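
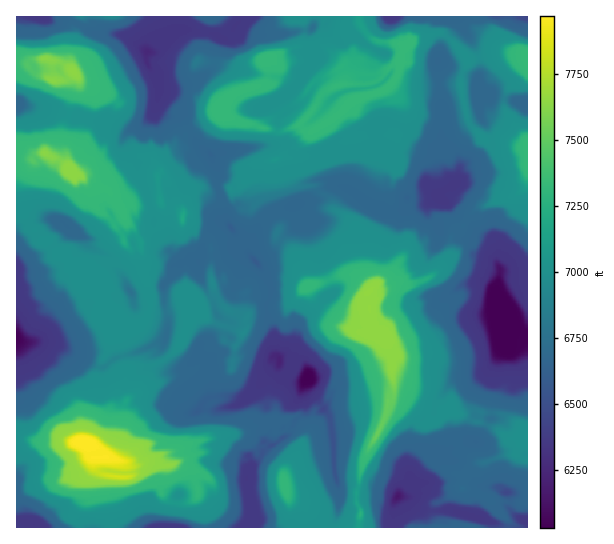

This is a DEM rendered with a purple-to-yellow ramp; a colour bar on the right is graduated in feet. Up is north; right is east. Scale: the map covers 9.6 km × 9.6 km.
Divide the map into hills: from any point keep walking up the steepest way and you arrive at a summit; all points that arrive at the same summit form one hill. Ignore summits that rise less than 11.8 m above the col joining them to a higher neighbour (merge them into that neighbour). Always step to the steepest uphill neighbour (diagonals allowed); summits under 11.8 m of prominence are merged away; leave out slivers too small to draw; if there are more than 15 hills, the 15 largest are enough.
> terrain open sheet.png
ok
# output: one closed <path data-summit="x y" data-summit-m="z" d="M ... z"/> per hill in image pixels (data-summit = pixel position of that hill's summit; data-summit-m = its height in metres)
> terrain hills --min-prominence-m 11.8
<path data-summit="83 442" data-summit-m="2430" d="M198 261l-12 0-12 4-5 14-5 6 0 20 4 12 0 12-3 10-3 4-32 12-13 2-16 11-46-24-39-3 1 187 229 0 3-3 4-14-6-28 1-12 18-23 23-14 10-19-3-12 12-26 0-6-5-9-8-5-13 0-3 3-1-3-13 0-15-5-12 3-13-3 6-13-4-5 2-12-12-7-2-12-16-28z"/><path data-summit="369 291" data-summit-m="2333" d="M335 185l-16 6-8 10-16 4 12 16 12 25 2 17 8 16 3 15-6 3-27 28-4 13 0 15-12 4 12 0 8 5 5 9-1 8 2 10 20 26 4 22 0 26 4 20 4 4 12-2 8 4 16 0 21 7 14-15-3-7 3-12 5-9 5-5 5 0 15 11 15 2 8 8 12 3 10 15 12 1 0-10-11-27-6-7-6-2 16-24 0-12 5-12-2-25 2-11 6-8-6-21-1-20 3-10-2-16 3-14-8-16-6-6-25-10-9-15-3-16-15-11-25 2-1 9-3 3-7 3-13 0-18-9-13-11z"/><path data-summit="71 171" data-summit-m="2330" d="M65 113l-4 1 3 4-3 15 2 21-15 25-3 15 0 15 5 10-7-8-3-6-1-14 4-17-4-12-14-11-9 0 0 188 9 4 14-2 20 4 10 7 33 16 15-11 21-5 24-9 3-4 3-22-4-12 0-20 7-8 2-11 7-3-15-16-10-17-2-16-8-25-8-16 0-10-6-6-7-15 3-9-28-12z"/><path data-summit="222 106" data-summit-m="2233" d="M330 16l-85 0-20 23-3-2-2 2-5 16 0 10-8 8-13 10-16 5-19 1 0 3 14 5 7 8 3 8-6 4 10 6 10 22 15 10 0 6 7 12-2 14 7 16 1 15 22 34 1-6 13-27 5-4 29-11 16-3 8-10 8-4 16 0 42 25 13 0 10-6 1-9 17-2 12 1 7-7 10-4-15-18-4-12 0-9-9-11-40-14-12 2-33 14-7 6-2 9-12 5-8-4-20 0-7-8-15 0 5-6 3-22 5-4-7-12 16-12 18-27-4-11 5-5-1-16 2-4 12-1 12 16 12-2 3-4-5-8-20-3z"/><path data-summit="409 45" data-summit-m="2233" d="M454 16l-123 0-4 8 20 3 5 7-3 5-8 2-5 0-11-16-11 0-3 5 1 16-5 5 4 11-18 27-16 12 7 12-5 4-3 22-5 6 15 0 7 8 20 0 8 4 12-5 2-9 7-6 33-14 12-2 40 14 9 11 1 15 8 12-2-10 1-13-3-9 3-28-3-7-4-45 6-18 13-16z"/><path data-summit="527 145" data-summit-m="2233" d="M485 93l-8 1 3 24-19 15-10 4-7 8 0 24 11 16-10 4-8 8 12 7 9 11 11 5 9 12 14 9 5 9 0 15 3 4-3 14 0 27 11 7 6 15 13 5 1-234z"/><path data-summit="74 73" data-summit-m="2328" d="M43 16l-27 1 0 86 35 6 19 7 29 5 27 11 15-5 12-13 6-17 0-15-12-20 0-11-22-15-27-1-23-12-24-2z"/><path data-summit="285 485" data-summit-m="2230" d="M307 380l-6 9-5 14 3 12-10 19-23 14-18 23-1 12 6 31-6 14 84 0 5-9 4-25-7-31 0-26-2-18-20-28z"/><path data-summit="527 61" data-summit-m="2235" d="M527 16l-72 1 1 10-13 16-6 18 4 45 3 7-3 14 2 22 1-4 7-8 10-4 19-15-2-25 43 10 7-1z"/><path data-summit="527 437" data-summit-m="2135" d="M499 311l-2 0 0 18 6 21-6 8-2 11 2 25-5 12 0 12-16 24 6 2 6 7 11 27 0 8 6 6 6 0 8-7 9-3 0-144-14-6-6-15z"/><path data-summit="307 286" data-summit-m="2231" d="M303 217l-6 9-18 15-10 14-13 7 15 23 0 10-4 8 0 8 6 18 4 16-1 9 3 6 4-4 12-3 0-15 4-13 27-28 6-3-3-15-8-16-2-17z"/><path data-summit="161 202" data-summit-m="2157" d="M157 107l-2 0-2 7-12 13-7 1-9 6-1 8 7 15 6 6 0 10 8 16 8 25 2 16 15 22 2-11-4-10 0-12 3-8 0-16 10-8-2-16 6-6 24-12-12-8-10-22-6-6-12-1-10-5z"/><path data-summit="182 218" data-summit-m="2191" d="M211 155l-12 12-7 18-7 4-3-2-3 1-8 7 0 16-3 8 0 12 4 10-1 10 10 13 5-3 12 0 10-28 10-10 10 0-3-5-1-15-7-16 2-14-7-12z"/><path data-summit="197 62" data-summit-m="2079" d="M190 29l-15 3-17 19-11 2 0 9 10 16 2 10 11 1 24-6 19-16 2-12 6-17-12-6-12 0z"/><path data-summit="243 333" data-summit-m="2116" d="M270 292l-25 5-10-1-5-4-12 5-5 5 4 13 12 7-2 12 4 5-6 13 9 3 16-3 15 5 12 0 0-12-10-34z"/>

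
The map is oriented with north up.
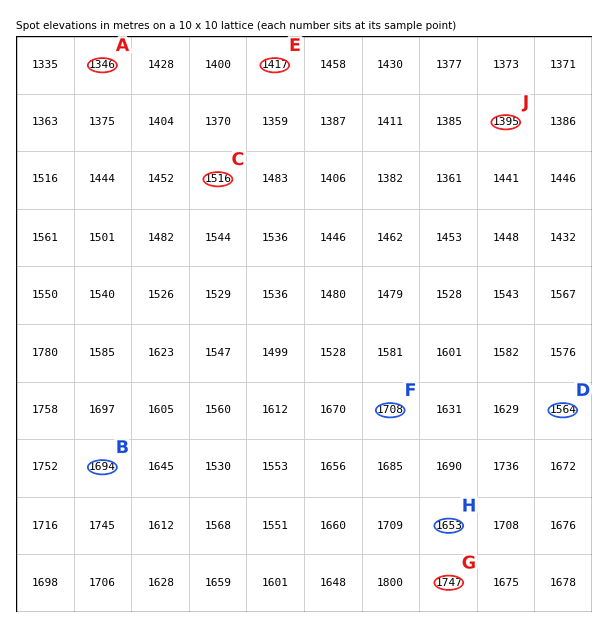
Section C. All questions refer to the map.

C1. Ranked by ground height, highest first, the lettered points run B C A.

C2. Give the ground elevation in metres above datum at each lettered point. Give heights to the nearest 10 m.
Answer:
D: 1560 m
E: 1420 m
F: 1710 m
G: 1750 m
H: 1650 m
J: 1390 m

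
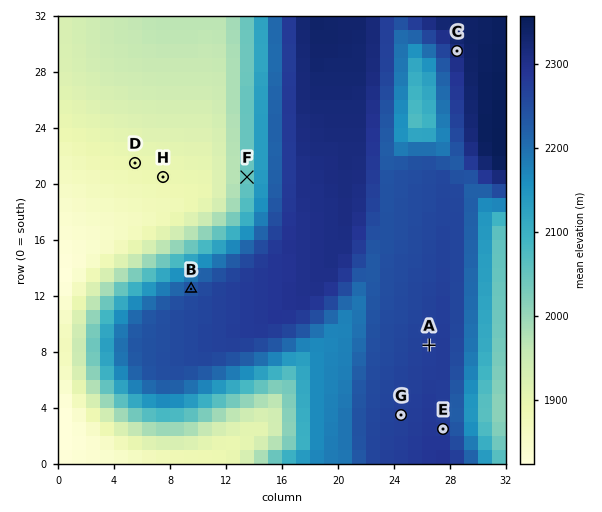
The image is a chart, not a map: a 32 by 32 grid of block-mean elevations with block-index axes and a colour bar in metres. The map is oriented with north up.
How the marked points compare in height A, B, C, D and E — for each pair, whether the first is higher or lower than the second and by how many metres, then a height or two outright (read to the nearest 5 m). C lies higher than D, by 420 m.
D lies lower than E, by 385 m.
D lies lower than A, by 375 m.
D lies lower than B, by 345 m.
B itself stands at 2240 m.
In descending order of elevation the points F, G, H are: G F H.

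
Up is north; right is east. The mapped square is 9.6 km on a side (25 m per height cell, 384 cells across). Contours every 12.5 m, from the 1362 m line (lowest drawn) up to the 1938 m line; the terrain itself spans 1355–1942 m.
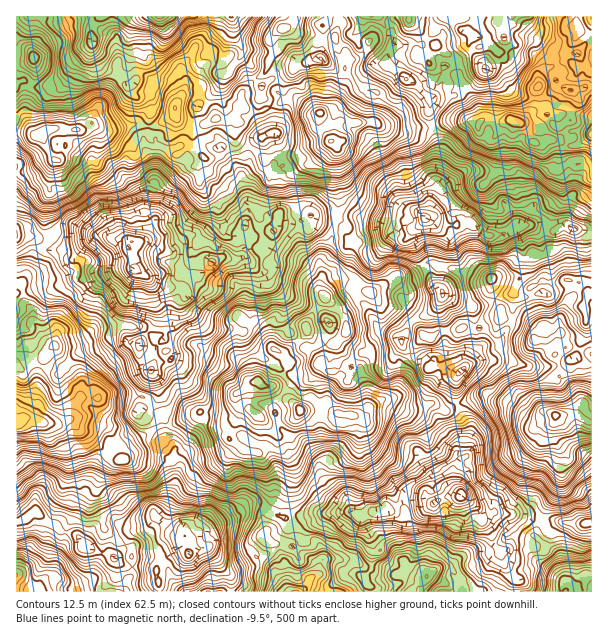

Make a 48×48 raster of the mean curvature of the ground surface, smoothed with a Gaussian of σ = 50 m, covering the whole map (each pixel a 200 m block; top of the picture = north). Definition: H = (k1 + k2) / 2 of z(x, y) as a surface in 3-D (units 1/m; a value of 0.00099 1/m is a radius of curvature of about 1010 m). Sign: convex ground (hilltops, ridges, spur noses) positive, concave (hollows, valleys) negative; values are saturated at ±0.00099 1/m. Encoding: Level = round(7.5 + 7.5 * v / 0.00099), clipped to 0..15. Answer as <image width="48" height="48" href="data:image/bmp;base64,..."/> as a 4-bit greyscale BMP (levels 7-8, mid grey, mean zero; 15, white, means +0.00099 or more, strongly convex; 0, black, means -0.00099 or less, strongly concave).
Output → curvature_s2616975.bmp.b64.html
<image width="48" height="48" href="data:image/bmp;base64,Qk32BAAAAAAAAHYAAAAoAAAAMAAAADAAAAABAAQAAAAAAIAEAAATCwAAEwsAABAAAAAAAAAAAAAAABEREQAiIiIAMzMzAERERABVVVUAZmZmAHd3dwCIiIgAmZmZAKqqqgC7u7sAzMzMAN3d3QDu7u4A////AEaoeHVqUDhZZzFYycZnYDaKlnmqkgSsmPS/iNhsgZVYoyqMlu9DNZ5r+XlWZVXvr+pdk5QMhLYIY5lasI6K5py5q6eENomLmsh5QCVtprQjButmVlyJwg3Hy5+mJKRJY1tkcYy4l2NYFa75iKu2hZq460l12rxZdCZSh2xHV3JDN2nbOFWGGZgVeEU0iYlxEDJGZ4V3IHcTNXSjV1IhEQLBBXd3MWdUJlCKmcp5MGqqVlJniWljZRakBSBJRnKti6BNd6c0mkfKa2SGm2mAfXdSeBBoKFC/dXUFg0lmzFG2n0WUfVZle7RZZ2fYaZSfmIRIx1z/y3Z5vWvSrVOr6ZupZldK7bq81habummtuFZVq83Yu1EJ25lUuzA4+KtalUfYWKOKdGNmfpRZmUZCzJUD6DUUWcyWZ+vMnZm5a3d1ulaYSKjsnsVqdVUxbPm7e7vKu3dwKFvoeXvzn4fMzZe7ibUoy5rerHeEln6SOWnpWZlBf5a5nomHvJiLuH/pq4qTe7/Y2XhTnfeJhrq1e873mkr6u6tzzRuRndtmIGpGrp7+dTlwbDvVlAWHm2ZBuDdyW3aGIIc2cYqieUI1pwGlByBmRQJoQ7i4V2aoZ2JYWqg3zGKHWXWDFnM3RGW4B5a/iIVBCYfpnJa/tWnZSrMttqVGWPyKiHaMh7Rna3i1JkKqJvZvpHAP+9ypNsuNpayOxbq/6IZnXceYbvAfgqc1Zt15xI+9cHxstYs3ZJV5q/ptZZarZM2WQ2cZ5JhdUaglZJw1d4YHM5ZHMp/VPKSMgCd5UkMHw8ZWd1iWgoZWaLhRa81zncmqADm+ost6qLuaeUVAAVyEfJZSe4ya1Z/4Wrmf+HuNqrinPPmDXNiXBCKVeK24gD6n/qrI9UN5h3lmqIhya0W4dJmGe35wdzUT1y6zLZp4hEWMhAAwA1lmfoaTiSmlyjEWgidwFIVoM0OHM1ZKlZpjeESjWRS6hkVjJlQIcQRxAYaoFFJGcTKMqlaSShPXWWVxBKFcxYeHeFr9qTOVFlK/eXJWRCWIjIFIOFfJCWJqiYfr6lzqeqXPaXSbpkWId1SYZXr8WFCLBLeoeIl4gEqNtla7u5uqYiSoMii8mGftiSjft6k7cIqqlkbXWrirdmQ3NZEUQmd3hUi7lmeYuKxsiofaemn/mdeZVoh7p6yXUb6iiFuFaJV2VcUWVn3/Zpq9kzn/ib7amd7937zXeHl6WLcwFciGhu2ZiKr1ioZkeaisi8mHpc9Y+pqWKv1r7eyWLM/sz8ZpOdcmOP80Zb8TprmLeN65dWbIFHbJd4mYhKczZe5xc62YVeormIeWJbaVJmV4QXpmE1ZHZDlEZ4itUKtHaNaYapYDl5xEhs9Wg37GSFapl5x3M2XJMlc7YiRYtasAdI2Ex3/0ZTb3WI60qjasQyCs1CitlqsldFp5Zq2ocAq3qhj7xkWbi1e7PpFGrHPLc3anhHiophr2uwX/hkndzITzTaOpTHNqGadaujZmiFeFQjTKhkW83zGeaWj6RGmHp5iLxw=="/>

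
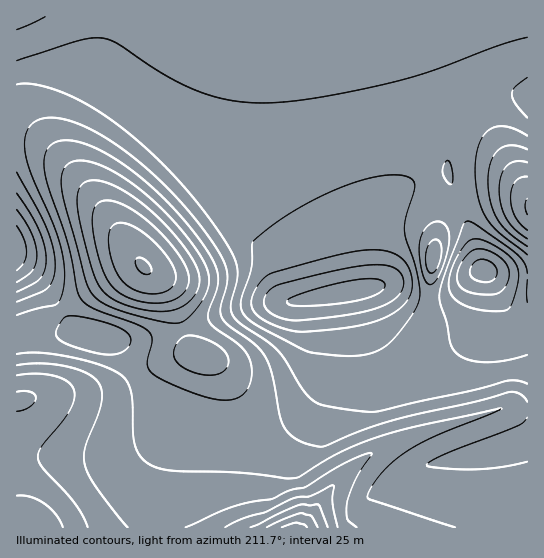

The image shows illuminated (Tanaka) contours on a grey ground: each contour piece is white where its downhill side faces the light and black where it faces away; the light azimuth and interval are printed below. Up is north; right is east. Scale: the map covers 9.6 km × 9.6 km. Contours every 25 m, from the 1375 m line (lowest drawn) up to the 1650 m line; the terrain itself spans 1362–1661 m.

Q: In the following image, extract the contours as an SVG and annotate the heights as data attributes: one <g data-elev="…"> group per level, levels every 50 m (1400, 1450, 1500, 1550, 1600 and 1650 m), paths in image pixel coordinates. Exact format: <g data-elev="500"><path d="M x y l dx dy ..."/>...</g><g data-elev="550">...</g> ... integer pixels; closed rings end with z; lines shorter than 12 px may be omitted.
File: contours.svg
<g data-elev="1400"><path d="M267 527l19-9 16-5 9 3 7 11"/><path d="M143 293l-10-4-8-6-7-8-4-9-5-16 0-13 2-10 6-4 5 0 8 2 16 10 17 17 11 17 2 12-6 8-12 5z"/></g><g data-elev="1450"><path d="M225 527l18-9 23-6 25-13 19-3 23-11 1 2-1 18 5 22"/><path d="M17 375l18-1 18 1 13 6 7 8 1 9-3 11-9 13-20 24-4 7 0 5 5 11 33 36 12 22"/><path d="M157 311l-20-3-19-6-12-8-8-9-9-26-11-49 0-18 3-6 4-4 8-2 12 2 14 6 16 10 16 13 16 16 15 18 11 16 5 9 2 9-1 8-5 9-7 7-9 6-9 2z"/><path d="M527 215l-2-9 2-8"/></g><g data-elev="1500"><path d="M217 399l-31-9-32-15-5-5-2-5 5-24-1-6-2-4-15-8-40-14-9-6-5-5-3-9-10-47-22-68 0-19 3-6 5-5 12-4 17 3 20 8 21 13 23 18 23 21 21 24 18 24 8 15 2 13-1 11-9 23 1 8 5 6 29 22 6 9 3 12-2 14-7 10-10 5z"/><path d="M17 354l24-1 30 4 31 9 20 9 5 7 4 11 2 44 4 14 6 8 7 6 9 3 11 2 65 2 51 6 9 0 44-25 38-16 40-11 84-17-64 26-28 15-24 20-10 11-7 12-1 4 3 3 85 27"/><path d="M527 239l-13-10-8-11-5-13-2-15 2-15 6-9 8-5 12 1"/></g><g data-elev="1550"><path d="M17 302l24-10 6-4 6-10 2-13-2-18-7-20-29-55"/><path d="M427 283l-4-6-2-11-2-15 1-10 3-8 4-7 6-3 6-1 6 2 3 6 1 8-1 9-4 18-6 12-5 7z"/><path d="M527 255l-28-22-13-15-8-20-3-28 1-13 3-12 5-10 6-6 8-3 8 0 9 3 12 7"/><path d="M17 84l13 0 19 4 20 7 20 10 21 14 20 15 43 40 36 44 17 24 8 16 4 16-7 31 0 6 3 6 8 8 24 16 11 9 9 11 17 29 12 12 7 3 16 3 36 4 99-22 34-9 11 0 9 3"/><path d="M527 37l-26 8-66 25-37 11-73 15-52 7-39-2-35-9-29-14-52-34-15-6-10 0-14 2-62 21"/></g><g data-elev="1600"><path d="M296 331l23 0 36-5 20-5 18-7 12-10 6-11 1-14-5-14-6-8-8-4-11-3-15 0-34 6-64 19-8 7-7 10-3 9 1 8 5 6 10 7 15 6z"/><path d="M481 310l20 1 8-2 6-16 4-20-4-11-9-9-17-11-14-3-8 3-9 13-7 16-2 15 2 9 7 7 9 5z"/><path d="M17 282l16-12 3-7 1-8-2-10-3-11-15-24"/></g><g data-elev="1650"><path d="M299 306l32-2 32-5 17-6 4-4 1-4-3-4-7-2-22 1-45 11-15 6-6 4 2 4z"/><path d="M483 282l10-2 3-3 1-6-2-5-4-4-10-3-8 4-3 10 4 6z"/></g>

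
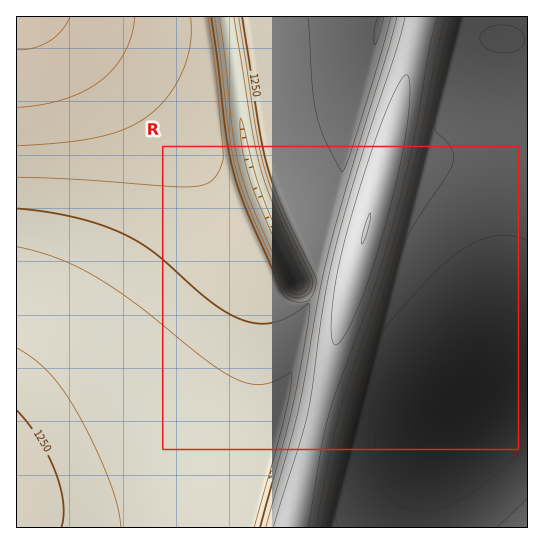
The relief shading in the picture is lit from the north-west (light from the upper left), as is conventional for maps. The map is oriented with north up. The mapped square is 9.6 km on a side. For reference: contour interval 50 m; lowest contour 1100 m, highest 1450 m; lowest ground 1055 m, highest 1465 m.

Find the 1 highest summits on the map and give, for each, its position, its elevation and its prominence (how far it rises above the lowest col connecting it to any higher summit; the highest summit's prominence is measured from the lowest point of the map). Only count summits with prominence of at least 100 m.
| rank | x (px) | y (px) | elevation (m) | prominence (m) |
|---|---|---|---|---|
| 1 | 366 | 229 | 1451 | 200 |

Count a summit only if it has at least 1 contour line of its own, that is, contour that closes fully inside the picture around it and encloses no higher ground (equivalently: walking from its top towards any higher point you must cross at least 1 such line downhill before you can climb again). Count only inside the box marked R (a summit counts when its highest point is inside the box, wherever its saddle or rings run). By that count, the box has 1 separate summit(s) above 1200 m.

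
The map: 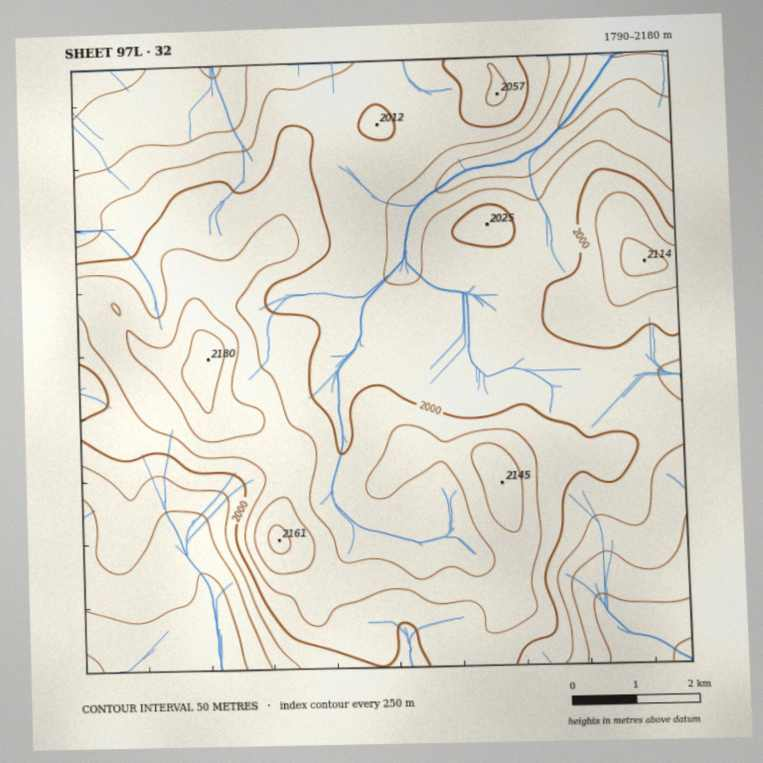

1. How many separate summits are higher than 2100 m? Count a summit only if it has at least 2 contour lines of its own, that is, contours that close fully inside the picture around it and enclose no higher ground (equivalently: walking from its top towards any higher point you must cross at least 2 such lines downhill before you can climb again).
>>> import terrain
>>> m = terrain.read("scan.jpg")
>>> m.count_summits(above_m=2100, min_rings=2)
2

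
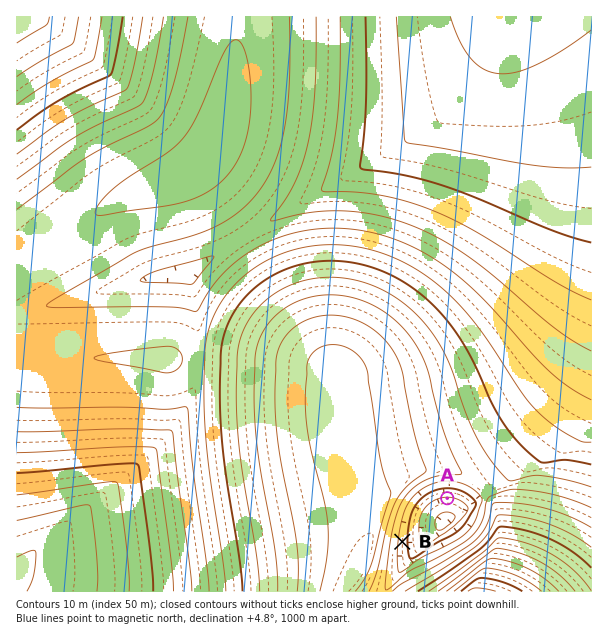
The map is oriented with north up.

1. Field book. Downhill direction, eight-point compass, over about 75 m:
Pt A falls S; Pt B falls E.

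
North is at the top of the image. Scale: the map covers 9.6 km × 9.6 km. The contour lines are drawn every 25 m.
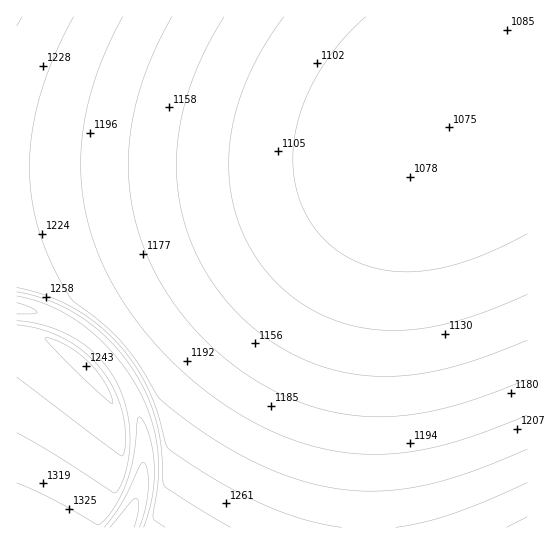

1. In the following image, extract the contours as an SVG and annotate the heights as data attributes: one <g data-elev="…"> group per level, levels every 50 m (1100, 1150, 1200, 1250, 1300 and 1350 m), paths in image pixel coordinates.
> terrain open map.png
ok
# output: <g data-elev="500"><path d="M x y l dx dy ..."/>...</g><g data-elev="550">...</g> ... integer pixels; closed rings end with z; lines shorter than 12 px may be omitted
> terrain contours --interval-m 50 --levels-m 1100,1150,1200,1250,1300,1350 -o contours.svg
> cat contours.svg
<g data-elev="1100"><path d="M527 234l-35 17-31 12-30 7-28 2-26-4-24-8-22-14-16-17-13-23-7-25-2-28 4-28 10-30 15-28 20-26 24-24"/></g><g data-elev="1150"><path d="M527 340l-49 19-41 12-38 5-36-1-36-7-33-13-31-20-29-25-24-31-17-33-12-36-4-37 2-39 8-39 15-38 22-40"/></g><g data-elev="1200"><path d="M527 415l-57 22-45 12-43 5-41-2-23-5-21-6-43-19-43-27-39-33-33-37-27-42-10-21-9-21-6-22-4-21-2-21 0-23 6-44 14-47 22-46"/></g><g data-elev="1250"><path d="M342 527l-40-8-41-16-44-23-47-30-4-5-9-34-11-26-13-23-18-21-20-19-24-15-26-12-28-8"/><path d="M527 483l-42 19-32 12-30 8-27 5"/><path d="M111 403l-38-34-28-31 9 1 11 6 24 17 17 23 7 15 0 4z"/></g><g data-elev="1300"><path d="M165 527l-11-7-1-3 6-46-1-18-3-20-9-28-15-28-22-29-28-25-31-17-15-5-18-5"/><path d="M17 321l28 4 28 12 22 17 18 23 12 26 5 28-2 31-3 13-6 13-4 5-2-1-56-36-40-23"/></g><g data-elev="1350"><path d="M139 527l7-20 2-18-1-19-4-8-4 5-17 36-18 24"/></g>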